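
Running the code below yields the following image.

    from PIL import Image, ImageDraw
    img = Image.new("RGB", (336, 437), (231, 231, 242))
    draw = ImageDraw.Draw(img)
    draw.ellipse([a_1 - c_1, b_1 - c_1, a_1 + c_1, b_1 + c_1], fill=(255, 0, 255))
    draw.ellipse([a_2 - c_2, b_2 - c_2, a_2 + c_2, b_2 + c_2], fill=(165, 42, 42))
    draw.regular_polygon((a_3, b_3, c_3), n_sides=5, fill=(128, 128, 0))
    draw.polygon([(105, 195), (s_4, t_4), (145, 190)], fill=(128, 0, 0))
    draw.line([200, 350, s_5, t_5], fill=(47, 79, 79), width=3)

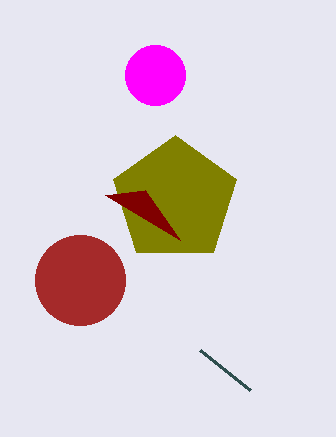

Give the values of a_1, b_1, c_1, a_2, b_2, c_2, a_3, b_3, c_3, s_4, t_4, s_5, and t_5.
a_1 = 155; b_1 = 75; c_1 = 30; a_2 = 80; b_2 = 280; c_2 = 45; a_3 = 175; b_3 = 200; c_3 = 65; s_4 = 180; t_4 = 240; s_5 = 250; t_5 = 390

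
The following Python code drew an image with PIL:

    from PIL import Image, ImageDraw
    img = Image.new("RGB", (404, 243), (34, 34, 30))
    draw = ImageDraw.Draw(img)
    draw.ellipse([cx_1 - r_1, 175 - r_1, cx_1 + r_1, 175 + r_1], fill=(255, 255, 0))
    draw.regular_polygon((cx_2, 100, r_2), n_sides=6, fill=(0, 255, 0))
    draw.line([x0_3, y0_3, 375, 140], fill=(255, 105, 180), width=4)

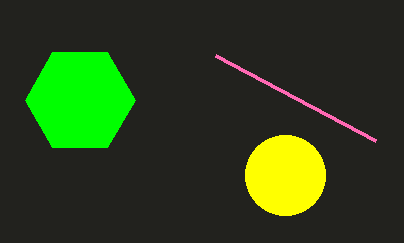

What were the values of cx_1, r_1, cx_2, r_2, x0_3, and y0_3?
cx_1 = 285, r_1 = 40, cx_2 = 80, r_2 = 55, x0_3 = 215, y0_3 = 55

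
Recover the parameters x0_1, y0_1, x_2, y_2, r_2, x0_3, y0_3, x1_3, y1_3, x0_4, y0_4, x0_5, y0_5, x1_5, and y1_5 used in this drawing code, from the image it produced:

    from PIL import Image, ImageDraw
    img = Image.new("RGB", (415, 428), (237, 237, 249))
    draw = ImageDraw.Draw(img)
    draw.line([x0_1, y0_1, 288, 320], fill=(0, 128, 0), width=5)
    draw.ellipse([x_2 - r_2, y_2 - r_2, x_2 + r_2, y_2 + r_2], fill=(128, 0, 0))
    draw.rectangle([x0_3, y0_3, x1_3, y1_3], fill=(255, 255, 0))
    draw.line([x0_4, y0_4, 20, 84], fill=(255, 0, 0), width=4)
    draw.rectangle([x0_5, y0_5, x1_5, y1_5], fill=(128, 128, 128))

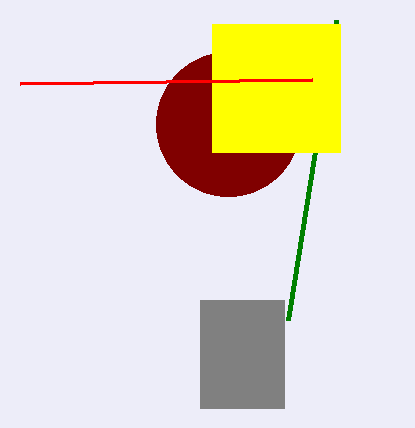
x0_1 = 336
y0_1 = 20
x_2 = 228
y_2 = 124
r_2 = 72
x0_3 = 212
y0_3 = 24
x1_3 = 340
y1_3 = 152
x0_4 = 312
y0_4 = 80
x0_5 = 200
y0_5 = 300
x1_5 = 284
y1_5 = 408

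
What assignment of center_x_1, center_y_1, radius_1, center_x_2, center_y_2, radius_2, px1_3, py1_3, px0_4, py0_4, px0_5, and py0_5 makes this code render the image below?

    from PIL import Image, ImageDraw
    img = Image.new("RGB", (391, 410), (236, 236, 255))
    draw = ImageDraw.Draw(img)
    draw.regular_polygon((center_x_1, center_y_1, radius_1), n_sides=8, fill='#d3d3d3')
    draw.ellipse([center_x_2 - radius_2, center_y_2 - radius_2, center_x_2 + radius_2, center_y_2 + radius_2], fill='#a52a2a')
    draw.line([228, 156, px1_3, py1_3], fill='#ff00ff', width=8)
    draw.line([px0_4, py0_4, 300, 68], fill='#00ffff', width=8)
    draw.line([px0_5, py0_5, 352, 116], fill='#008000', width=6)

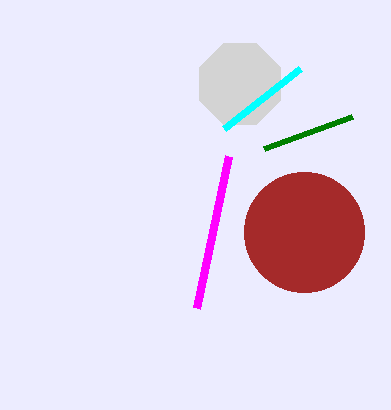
center_x_1 = 240, center_y_1 = 84, radius_1 = 44, center_x_2 = 304, center_y_2 = 232, radius_2 = 60, px1_3 = 196, py1_3 = 308, px0_4 = 224, py0_4 = 128, px0_5 = 264, py0_5 = 148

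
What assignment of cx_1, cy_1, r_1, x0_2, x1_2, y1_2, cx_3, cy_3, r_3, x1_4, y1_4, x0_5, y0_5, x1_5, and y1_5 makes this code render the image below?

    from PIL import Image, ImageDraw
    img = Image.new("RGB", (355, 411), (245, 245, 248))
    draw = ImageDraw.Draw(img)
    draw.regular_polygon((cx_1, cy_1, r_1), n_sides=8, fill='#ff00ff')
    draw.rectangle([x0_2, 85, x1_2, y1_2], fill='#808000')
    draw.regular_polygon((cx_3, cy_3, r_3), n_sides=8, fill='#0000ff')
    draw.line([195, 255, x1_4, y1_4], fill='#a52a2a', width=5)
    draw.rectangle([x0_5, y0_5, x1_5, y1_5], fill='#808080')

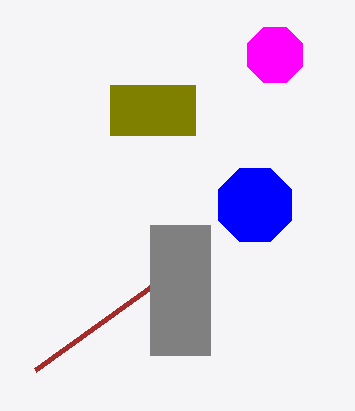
cx_1 = 275; cy_1 = 55; r_1 = 30; x0_2 = 110; x1_2 = 195; y1_2 = 135; cx_3 = 255; cy_3 = 205; r_3 = 40; x1_4 = 35; y1_4 = 370; x0_5 = 150; y0_5 = 225; x1_5 = 210; y1_5 = 355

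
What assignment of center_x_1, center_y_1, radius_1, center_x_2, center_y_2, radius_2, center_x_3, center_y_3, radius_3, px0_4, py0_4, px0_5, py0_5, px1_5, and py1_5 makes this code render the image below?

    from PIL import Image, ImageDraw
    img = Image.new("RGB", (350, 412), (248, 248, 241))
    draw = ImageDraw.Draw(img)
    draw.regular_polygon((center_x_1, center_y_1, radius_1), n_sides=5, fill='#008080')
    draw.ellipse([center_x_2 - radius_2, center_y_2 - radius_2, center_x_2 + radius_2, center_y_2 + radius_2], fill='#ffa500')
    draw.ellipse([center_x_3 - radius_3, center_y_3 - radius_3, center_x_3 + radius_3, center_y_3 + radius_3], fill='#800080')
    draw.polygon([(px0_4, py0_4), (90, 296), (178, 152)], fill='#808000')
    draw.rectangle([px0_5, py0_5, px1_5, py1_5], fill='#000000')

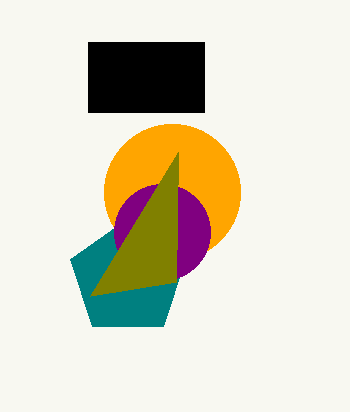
center_x_1 = 128, center_y_1 = 278, radius_1 = 60, center_x_2 = 172, center_y_2 = 192, radius_2 = 68, center_x_3 = 162, center_y_3 = 232, radius_3 = 48, px0_4 = 176, py0_4 = 282, px0_5 = 88, py0_5 = 42, px1_5 = 204, py1_5 = 112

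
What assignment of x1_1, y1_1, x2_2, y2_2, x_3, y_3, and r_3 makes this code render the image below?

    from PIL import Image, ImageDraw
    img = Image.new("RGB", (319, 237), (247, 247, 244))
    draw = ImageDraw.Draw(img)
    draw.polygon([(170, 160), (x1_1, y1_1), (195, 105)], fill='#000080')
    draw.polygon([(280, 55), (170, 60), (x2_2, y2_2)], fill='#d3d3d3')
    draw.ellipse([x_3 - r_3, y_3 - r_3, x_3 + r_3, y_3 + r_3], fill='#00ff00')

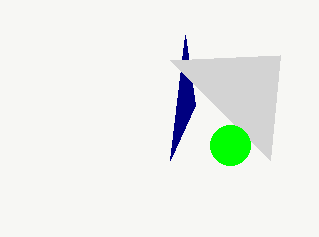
x1_1 = 185, y1_1 = 35, x2_2 = 270, y2_2 = 160, x_3 = 230, y_3 = 145, r_3 = 20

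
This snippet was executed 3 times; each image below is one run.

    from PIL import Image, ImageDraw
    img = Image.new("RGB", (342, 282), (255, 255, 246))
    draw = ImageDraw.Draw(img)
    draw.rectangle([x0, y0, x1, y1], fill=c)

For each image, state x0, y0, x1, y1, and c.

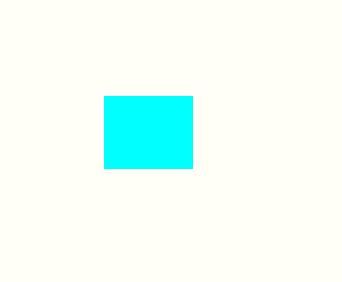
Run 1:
x0 = 104
y0 = 96
x1 = 192
y1 = 168
c = 'cyan'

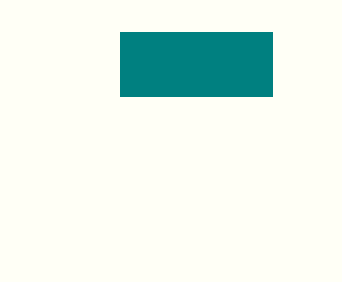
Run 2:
x0 = 120; y0 = 32; x1 = 272; y1 = 96; c = 'teal'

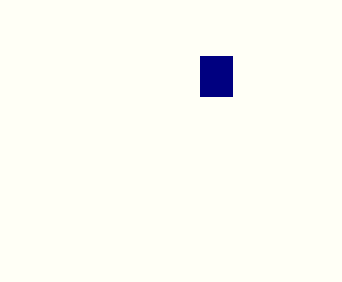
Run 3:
x0 = 200; y0 = 56; x1 = 232; y1 = 96; c = 'navy'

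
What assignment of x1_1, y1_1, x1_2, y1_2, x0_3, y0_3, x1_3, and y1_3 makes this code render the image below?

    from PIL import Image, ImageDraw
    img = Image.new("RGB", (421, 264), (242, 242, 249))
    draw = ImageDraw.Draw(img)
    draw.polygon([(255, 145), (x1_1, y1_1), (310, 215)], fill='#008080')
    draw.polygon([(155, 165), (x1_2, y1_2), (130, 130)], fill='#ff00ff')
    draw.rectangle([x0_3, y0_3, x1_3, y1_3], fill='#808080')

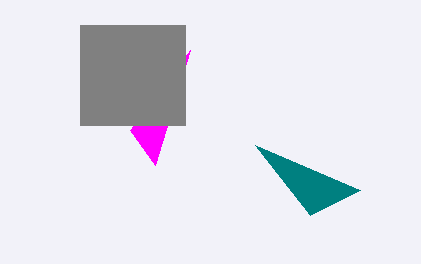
x1_1 = 360; y1_1 = 190; x1_2 = 190; y1_2 = 50; x0_3 = 80; y0_3 = 25; x1_3 = 185; y1_3 = 125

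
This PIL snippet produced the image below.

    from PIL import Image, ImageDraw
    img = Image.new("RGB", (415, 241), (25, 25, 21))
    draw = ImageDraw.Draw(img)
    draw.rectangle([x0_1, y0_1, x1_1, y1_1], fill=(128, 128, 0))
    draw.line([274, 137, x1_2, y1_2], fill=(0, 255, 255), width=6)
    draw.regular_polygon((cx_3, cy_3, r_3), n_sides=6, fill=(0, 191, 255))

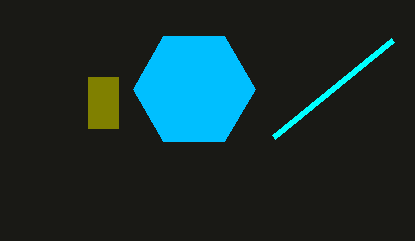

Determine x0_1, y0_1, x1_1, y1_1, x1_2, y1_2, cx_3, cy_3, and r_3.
x0_1 = 88
y0_1 = 77
x1_1 = 118
y1_1 = 128
x1_2 = 393
y1_2 = 40
cx_3 = 194
cy_3 = 89
r_3 = 61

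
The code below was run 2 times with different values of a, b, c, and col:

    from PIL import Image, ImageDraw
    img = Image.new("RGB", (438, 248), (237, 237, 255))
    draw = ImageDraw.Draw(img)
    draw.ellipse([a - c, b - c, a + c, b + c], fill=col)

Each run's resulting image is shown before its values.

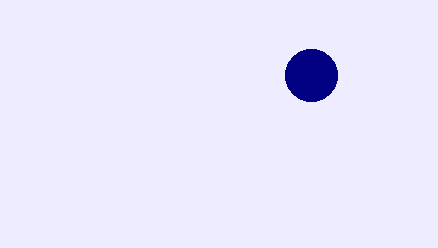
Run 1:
a = 311
b = 75
c = 26
col = 'navy'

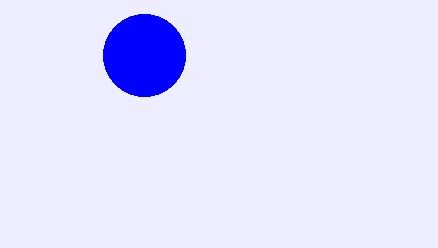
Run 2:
a = 144, b = 55, c = 41, col = 'blue'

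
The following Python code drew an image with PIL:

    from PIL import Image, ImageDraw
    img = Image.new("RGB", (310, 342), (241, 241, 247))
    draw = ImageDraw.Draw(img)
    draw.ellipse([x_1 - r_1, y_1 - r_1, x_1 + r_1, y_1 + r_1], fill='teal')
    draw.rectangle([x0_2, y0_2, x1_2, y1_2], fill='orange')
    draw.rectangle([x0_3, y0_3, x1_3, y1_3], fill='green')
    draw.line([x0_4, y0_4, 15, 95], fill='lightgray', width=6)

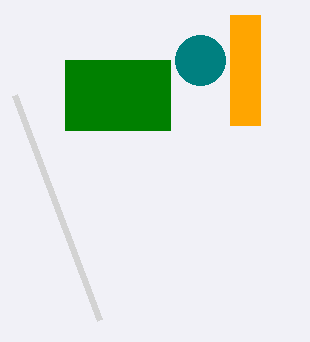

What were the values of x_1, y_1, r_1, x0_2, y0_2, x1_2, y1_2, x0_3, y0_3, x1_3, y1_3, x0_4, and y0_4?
x_1 = 200, y_1 = 60, r_1 = 25, x0_2 = 230, y0_2 = 15, x1_2 = 260, y1_2 = 125, x0_3 = 65, y0_3 = 60, x1_3 = 170, y1_3 = 130, x0_4 = 100, y0_4 = 320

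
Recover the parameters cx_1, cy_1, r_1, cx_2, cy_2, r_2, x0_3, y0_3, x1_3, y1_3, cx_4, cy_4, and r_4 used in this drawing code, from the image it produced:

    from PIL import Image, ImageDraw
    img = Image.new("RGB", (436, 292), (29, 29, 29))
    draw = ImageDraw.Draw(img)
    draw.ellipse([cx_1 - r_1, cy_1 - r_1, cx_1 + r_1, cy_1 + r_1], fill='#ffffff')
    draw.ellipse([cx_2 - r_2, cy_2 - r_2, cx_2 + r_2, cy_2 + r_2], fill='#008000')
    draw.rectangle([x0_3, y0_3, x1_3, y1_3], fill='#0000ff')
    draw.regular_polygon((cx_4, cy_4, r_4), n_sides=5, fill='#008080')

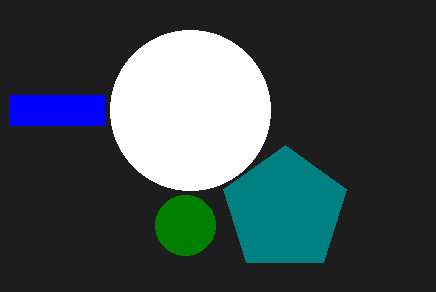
cx_1 = 190; cy_1 = 110; r_1 = 80; cx_2 = 185; cy_2 = 225; r_2 = 30; x0_3 = 10; y0_3 = 95; x1_3 = 105; y1_3 = 125; cx_4 = 285; cy_4 = 210; r_4 = 65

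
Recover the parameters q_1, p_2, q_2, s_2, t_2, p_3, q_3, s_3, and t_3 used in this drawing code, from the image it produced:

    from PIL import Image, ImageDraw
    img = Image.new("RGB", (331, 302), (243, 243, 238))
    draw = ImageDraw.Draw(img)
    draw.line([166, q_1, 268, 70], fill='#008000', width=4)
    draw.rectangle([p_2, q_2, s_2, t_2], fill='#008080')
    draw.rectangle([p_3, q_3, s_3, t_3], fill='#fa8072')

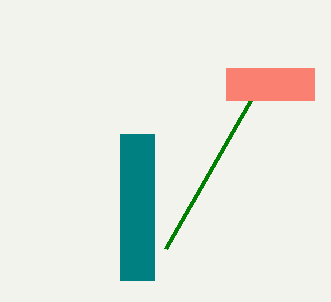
q_1 = 248
p_2 = 120
q_2 = 134
s_2 = 154
t_2 = 280
p_3 = 226
q_3 = 68
s_3 = 314
t_3 = 100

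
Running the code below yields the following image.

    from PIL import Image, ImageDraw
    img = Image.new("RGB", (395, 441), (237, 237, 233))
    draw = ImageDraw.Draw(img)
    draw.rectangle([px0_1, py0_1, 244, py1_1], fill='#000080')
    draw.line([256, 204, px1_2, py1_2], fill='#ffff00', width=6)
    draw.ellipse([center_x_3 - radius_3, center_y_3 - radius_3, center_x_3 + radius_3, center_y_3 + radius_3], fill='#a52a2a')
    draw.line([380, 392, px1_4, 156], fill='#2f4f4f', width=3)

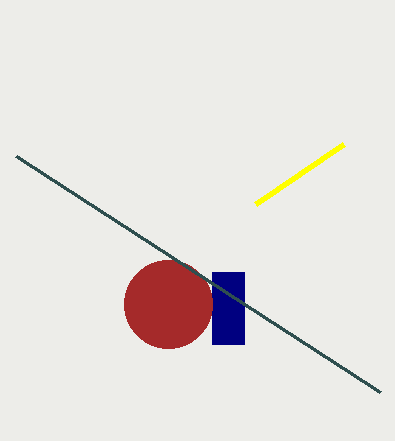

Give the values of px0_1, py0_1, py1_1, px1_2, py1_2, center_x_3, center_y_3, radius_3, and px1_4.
px0_1 = 212; py0_1 = 272; py1_1 = 344; px1_2 = 344; py1_2 = 144; center_x_3 = 168; center_y_3 = 304; radius_3 = 44; px1_4 = 16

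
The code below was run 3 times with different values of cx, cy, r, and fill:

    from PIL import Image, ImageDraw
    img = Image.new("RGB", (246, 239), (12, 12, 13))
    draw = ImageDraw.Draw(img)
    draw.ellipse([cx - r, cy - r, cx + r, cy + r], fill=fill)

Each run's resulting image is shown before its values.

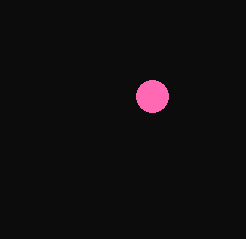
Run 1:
cx = 152
cy = 96
r = 16
fill = 'hotpink'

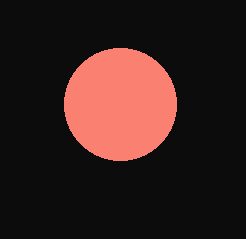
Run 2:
cx = 120, cy = 104, r = 56, fill = 'salmon'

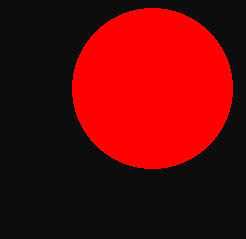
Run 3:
cx = 152; cy = 88; r = 80; fill = 'red'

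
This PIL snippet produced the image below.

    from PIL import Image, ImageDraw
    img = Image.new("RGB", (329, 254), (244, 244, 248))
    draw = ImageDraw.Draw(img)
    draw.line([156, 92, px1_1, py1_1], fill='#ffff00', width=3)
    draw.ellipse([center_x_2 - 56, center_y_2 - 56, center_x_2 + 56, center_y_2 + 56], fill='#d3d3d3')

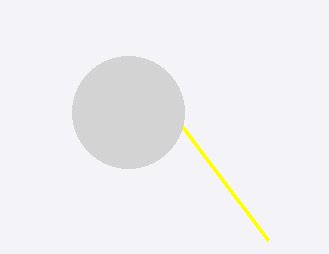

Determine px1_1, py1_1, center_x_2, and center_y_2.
px1_1 = 268
py1_1 = 240
center_x_2 = 128
center_y_2 = 112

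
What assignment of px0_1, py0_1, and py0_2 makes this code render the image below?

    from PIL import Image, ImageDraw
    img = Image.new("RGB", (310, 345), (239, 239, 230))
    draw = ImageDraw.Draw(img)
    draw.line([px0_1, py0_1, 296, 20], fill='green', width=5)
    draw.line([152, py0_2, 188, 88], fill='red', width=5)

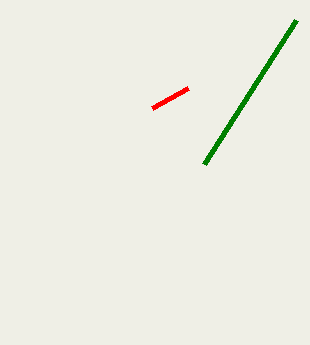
px0_1 = 204
py0_1 = 164
py0_2 = 108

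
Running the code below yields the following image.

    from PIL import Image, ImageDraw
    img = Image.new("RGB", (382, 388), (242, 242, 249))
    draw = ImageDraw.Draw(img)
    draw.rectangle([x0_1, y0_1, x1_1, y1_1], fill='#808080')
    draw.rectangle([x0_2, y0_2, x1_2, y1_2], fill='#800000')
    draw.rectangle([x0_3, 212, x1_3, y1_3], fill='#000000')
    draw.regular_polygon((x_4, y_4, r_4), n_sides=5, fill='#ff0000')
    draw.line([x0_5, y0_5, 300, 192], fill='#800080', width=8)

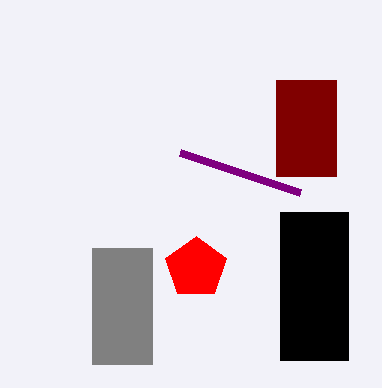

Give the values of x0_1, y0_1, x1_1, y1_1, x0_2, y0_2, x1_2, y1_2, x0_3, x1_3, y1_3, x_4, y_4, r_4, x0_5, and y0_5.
x0_1 = 92; y0_1 = 248; x1_1 = 152; y1_1 = 364; x0_2 = 276; y0_2 = 80; x1_2 = 336; y1_2 = 176; x0_3 = 280; x1_3 = 348; y1_3 = 360; x_4 = 196; y_4 = 268; r_4 = 32; x0_5 = 180; y0_5 = 152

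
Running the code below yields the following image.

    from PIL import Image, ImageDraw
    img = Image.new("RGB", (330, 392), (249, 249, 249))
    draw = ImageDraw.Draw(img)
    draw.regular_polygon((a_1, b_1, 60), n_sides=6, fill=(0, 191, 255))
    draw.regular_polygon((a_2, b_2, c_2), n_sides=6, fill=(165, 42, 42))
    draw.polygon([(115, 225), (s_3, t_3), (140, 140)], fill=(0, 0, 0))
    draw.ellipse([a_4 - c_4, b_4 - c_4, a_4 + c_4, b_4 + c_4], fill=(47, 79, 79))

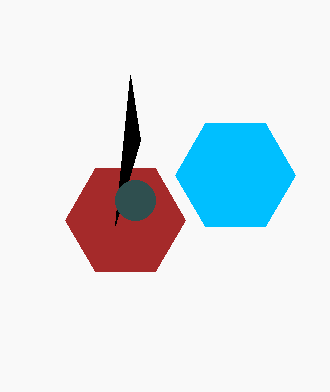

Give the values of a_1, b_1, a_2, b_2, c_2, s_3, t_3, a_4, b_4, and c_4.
a_1 = 235, b_1 = 175, a_2 = 125, b_2 = 220, c_2 = 60, s_3 = 130, t_3 = 75, a_4 = 135, b_4 = 200, c_4 = 20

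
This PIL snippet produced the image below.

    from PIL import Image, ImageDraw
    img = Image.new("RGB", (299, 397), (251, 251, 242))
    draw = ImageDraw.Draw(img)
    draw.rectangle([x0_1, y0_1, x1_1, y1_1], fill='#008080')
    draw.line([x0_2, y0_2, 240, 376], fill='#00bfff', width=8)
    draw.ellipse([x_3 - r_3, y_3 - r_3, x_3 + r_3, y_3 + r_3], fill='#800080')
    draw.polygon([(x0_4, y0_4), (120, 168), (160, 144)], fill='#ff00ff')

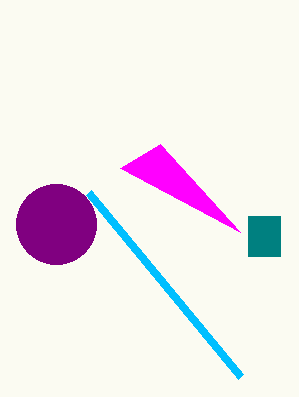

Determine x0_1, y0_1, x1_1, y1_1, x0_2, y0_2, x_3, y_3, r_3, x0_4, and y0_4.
x0_1 = 248
y0_1 = 216
x1_1 = 280
y1_1 = 256
x0_2 = 88
y0_2 = 192
x_3 = 56
y_3 = 224
r_3 = 40
x0_4 = 240
y0_4 = 232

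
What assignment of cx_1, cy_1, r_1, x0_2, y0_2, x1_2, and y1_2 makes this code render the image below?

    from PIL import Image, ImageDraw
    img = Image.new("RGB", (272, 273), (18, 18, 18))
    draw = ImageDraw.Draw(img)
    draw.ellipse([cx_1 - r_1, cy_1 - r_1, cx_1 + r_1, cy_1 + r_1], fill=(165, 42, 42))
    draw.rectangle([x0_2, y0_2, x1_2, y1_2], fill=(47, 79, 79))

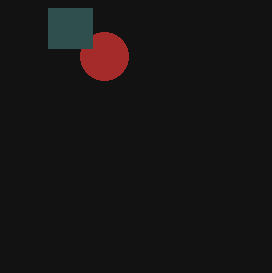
cx_1 = 104, cy_1 = 56, r_1 = 24, x0_2 = 48, y0_2 = 8, x1_2 = 92, y1_2 = 48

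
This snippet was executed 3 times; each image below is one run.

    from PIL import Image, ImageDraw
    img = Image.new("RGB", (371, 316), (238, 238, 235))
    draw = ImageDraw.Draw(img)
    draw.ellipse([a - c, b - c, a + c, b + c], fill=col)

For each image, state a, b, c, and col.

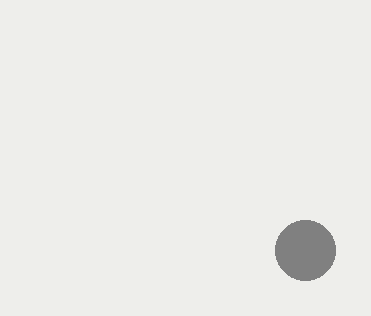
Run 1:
a = 305; b = 250; c = 30; col = 'gray'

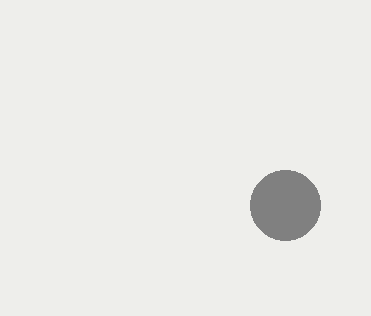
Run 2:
a = 285, b = 205, c = 35, col = 'gray'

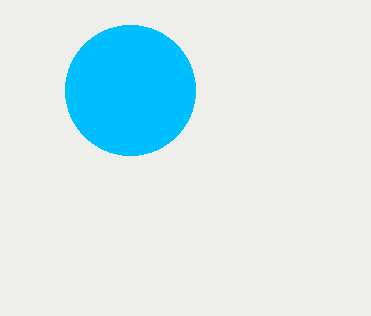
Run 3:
a = 130
b = 90
c = 65
col = 'deepskyblue'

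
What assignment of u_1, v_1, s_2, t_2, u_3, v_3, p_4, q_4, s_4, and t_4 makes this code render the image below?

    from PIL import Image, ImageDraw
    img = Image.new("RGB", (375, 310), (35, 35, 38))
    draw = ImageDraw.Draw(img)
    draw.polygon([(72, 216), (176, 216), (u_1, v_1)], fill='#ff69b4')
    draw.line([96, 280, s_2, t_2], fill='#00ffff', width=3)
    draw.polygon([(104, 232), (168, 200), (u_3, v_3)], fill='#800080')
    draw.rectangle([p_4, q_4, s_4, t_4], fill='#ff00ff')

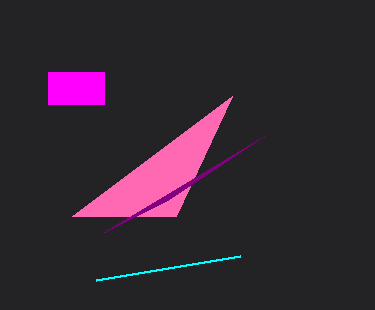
u_1 = 232
v_1 = 96
s_2 = 240
t_2 = 256
u_3 = 264
v_3 = 136
p_4 = 48
q_4 = 72
s_4 = 104
t_4 = 104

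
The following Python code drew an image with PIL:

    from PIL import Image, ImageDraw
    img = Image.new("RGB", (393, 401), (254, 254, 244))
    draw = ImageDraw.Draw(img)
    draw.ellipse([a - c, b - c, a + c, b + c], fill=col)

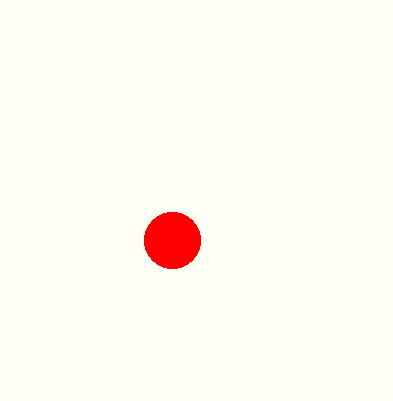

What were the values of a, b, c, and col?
a = 172; b = 240; c = 28; col = 'red'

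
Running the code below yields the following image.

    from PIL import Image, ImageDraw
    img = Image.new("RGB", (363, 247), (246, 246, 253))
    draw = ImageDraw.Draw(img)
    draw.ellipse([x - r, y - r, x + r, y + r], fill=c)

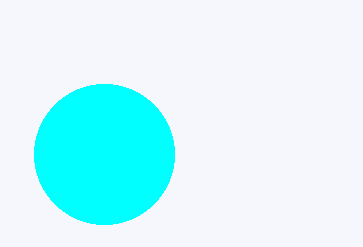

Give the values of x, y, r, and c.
x = 104, y = 154, r = 70, c = 'cyan'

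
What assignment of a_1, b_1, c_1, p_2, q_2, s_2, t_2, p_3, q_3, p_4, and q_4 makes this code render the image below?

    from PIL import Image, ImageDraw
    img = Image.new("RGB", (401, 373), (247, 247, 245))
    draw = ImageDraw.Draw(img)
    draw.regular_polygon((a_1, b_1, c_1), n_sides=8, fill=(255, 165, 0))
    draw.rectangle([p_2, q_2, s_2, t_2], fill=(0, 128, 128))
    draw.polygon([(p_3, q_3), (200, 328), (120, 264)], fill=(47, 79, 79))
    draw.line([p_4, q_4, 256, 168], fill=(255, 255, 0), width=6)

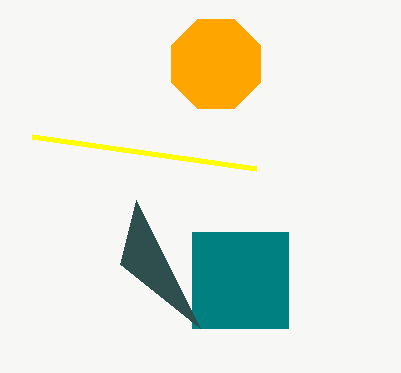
a_1 = 216
b_1 = 64
c_1 = 48
p_2 = 192
q_2 = 232
s_2 = 288
t_2 = 328
p_3 = 136
q_3 = 200
p_4 = 32
q_4 = 136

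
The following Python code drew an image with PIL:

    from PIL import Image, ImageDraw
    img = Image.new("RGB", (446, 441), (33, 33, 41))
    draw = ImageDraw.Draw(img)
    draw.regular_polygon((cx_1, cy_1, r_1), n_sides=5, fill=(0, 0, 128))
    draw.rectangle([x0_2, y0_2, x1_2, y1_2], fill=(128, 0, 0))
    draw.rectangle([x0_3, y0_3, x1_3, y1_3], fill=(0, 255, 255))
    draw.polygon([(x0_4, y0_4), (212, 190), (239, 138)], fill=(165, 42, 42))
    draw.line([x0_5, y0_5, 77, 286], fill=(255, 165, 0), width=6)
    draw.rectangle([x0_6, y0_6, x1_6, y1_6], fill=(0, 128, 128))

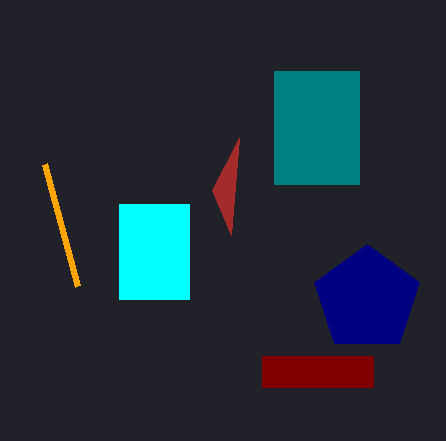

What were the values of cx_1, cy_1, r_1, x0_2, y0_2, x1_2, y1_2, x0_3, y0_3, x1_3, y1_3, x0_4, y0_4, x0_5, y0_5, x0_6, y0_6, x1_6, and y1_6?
cx_1 = 367
cy_1 = 299
r_1 = 55
x0_2 = 262
y0_2 = 356
x1_2 = 373
y1_2 = 387
x0_3 = 119
y0_3 = 204
x1_3 = 189
y1_3 = 299
x0_4 = 231
y0_4 = 235
x0_5 = 44
y0_5 = 164
x0_6 = 274
y0_6 = 71
x1_6 = 359
y1_6 = 184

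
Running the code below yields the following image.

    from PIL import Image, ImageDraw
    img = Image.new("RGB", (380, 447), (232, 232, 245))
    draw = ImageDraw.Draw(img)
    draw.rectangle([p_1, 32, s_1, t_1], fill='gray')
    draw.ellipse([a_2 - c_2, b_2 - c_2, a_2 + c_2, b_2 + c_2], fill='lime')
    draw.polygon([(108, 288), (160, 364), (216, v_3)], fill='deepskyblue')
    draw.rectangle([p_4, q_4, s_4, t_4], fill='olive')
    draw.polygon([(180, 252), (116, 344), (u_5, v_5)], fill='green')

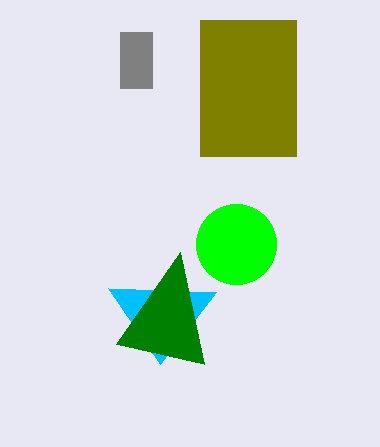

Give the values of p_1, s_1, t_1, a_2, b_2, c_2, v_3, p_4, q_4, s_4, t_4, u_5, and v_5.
p_1 = 120
s_1 = 152
t_1 = 88
a_2 = 236
b_2 = 244
c_2 = 40
v_3 = 292
p_4 = 200
q_4 = 20
s_4 = 296
t_4 = 156
u_5 = 204
v_5 = 364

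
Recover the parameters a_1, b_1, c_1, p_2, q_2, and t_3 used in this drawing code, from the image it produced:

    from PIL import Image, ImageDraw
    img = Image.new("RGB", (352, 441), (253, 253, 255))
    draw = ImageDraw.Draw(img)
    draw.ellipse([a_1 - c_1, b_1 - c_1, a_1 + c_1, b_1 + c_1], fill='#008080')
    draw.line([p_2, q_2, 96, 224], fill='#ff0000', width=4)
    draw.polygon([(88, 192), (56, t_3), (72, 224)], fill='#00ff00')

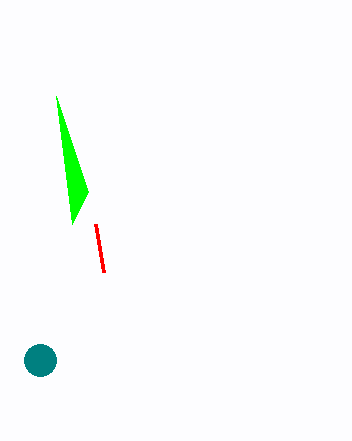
a_1 = 40, b_1 = 360, c_1 = 16, p_2 = 104, q_2 = 272, t_3 = 96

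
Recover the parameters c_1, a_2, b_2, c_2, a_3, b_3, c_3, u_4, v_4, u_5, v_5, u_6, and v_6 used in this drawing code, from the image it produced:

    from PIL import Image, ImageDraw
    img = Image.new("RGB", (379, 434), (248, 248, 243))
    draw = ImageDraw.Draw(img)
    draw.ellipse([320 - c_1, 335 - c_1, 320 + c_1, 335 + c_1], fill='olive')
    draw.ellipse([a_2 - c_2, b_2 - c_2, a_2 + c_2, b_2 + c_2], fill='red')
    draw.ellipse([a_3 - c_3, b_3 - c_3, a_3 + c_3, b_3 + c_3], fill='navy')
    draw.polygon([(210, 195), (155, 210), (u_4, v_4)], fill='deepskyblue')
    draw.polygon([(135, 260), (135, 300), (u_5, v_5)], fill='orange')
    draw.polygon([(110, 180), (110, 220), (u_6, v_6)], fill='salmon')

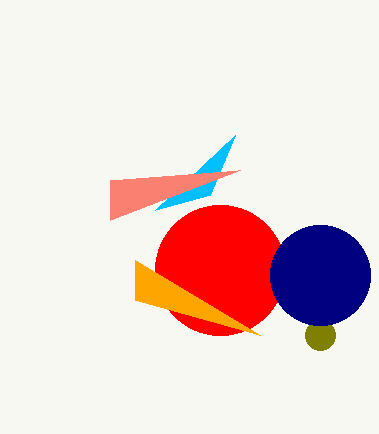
c_1 = 15; a_2 = 220; b_2 = 270; c_2 = 65; a_3 = 320; b_3 = 275; c_3 = 50; u_4 = 235; v_4 = 135; u_5 = 260; v_5 = 335; u_6 = 240; v_6 = 170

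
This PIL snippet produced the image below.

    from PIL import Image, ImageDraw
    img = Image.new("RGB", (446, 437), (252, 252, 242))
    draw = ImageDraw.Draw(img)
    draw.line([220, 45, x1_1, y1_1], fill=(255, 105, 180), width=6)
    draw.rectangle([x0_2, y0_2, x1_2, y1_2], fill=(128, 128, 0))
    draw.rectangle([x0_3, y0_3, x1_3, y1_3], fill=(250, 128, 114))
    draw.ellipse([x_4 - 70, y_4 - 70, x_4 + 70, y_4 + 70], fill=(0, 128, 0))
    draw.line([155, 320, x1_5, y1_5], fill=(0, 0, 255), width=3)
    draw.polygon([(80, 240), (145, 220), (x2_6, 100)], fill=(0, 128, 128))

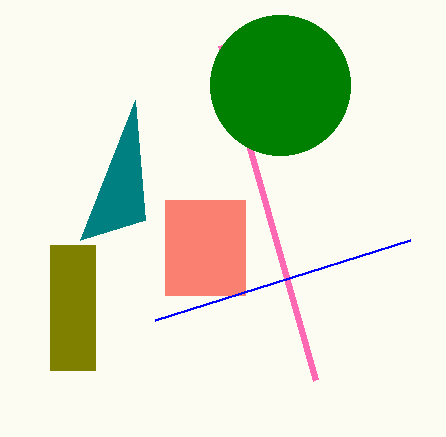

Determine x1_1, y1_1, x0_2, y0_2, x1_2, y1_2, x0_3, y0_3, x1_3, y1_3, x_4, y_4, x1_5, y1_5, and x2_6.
x1_1 = 315
y1_1 = 380
x0_2 = 50
y0_2 = 245
x1_2 = 95
y1_2 = 370
x0_3 = 165
y0_3 = 200
x1_3 = 245
y1_3 = 295
x_4 = 280
y_4 = 85
x1_5 = 410
y1_5 = 240
x2_6 = 135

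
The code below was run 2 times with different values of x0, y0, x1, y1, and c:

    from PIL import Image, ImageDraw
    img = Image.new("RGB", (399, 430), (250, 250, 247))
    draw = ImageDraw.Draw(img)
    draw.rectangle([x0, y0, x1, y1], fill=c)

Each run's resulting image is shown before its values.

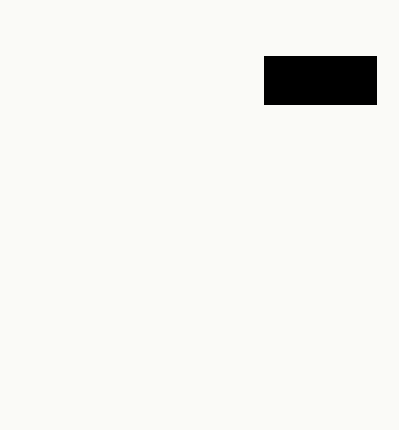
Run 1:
x0 = 264; y0 = 56; x1 = 376; y1 = 104; c = 'black'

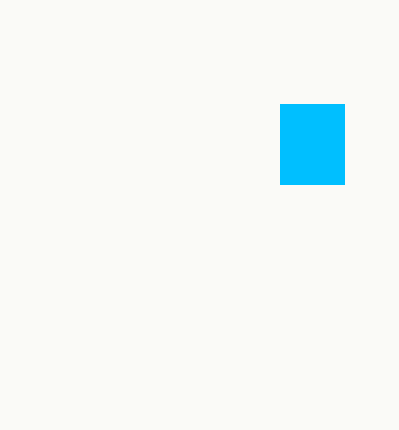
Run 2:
x0 = 280
y0 = 104
x1 = 344
y1 = 184
c = 'deepskyblue'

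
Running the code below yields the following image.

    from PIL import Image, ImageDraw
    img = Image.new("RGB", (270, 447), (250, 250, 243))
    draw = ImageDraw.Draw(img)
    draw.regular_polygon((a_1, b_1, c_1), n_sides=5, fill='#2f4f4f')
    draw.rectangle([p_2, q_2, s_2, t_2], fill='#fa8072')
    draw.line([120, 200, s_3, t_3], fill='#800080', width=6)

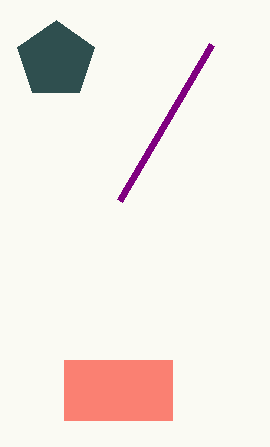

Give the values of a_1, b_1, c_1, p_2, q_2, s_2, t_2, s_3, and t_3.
a_1 = 56
b_1 = 60
c_1 = 40
p_2 = 64
q_2 = 360
s_2 = 172
t_2 = 420
s_3 = 212
t_3 = 44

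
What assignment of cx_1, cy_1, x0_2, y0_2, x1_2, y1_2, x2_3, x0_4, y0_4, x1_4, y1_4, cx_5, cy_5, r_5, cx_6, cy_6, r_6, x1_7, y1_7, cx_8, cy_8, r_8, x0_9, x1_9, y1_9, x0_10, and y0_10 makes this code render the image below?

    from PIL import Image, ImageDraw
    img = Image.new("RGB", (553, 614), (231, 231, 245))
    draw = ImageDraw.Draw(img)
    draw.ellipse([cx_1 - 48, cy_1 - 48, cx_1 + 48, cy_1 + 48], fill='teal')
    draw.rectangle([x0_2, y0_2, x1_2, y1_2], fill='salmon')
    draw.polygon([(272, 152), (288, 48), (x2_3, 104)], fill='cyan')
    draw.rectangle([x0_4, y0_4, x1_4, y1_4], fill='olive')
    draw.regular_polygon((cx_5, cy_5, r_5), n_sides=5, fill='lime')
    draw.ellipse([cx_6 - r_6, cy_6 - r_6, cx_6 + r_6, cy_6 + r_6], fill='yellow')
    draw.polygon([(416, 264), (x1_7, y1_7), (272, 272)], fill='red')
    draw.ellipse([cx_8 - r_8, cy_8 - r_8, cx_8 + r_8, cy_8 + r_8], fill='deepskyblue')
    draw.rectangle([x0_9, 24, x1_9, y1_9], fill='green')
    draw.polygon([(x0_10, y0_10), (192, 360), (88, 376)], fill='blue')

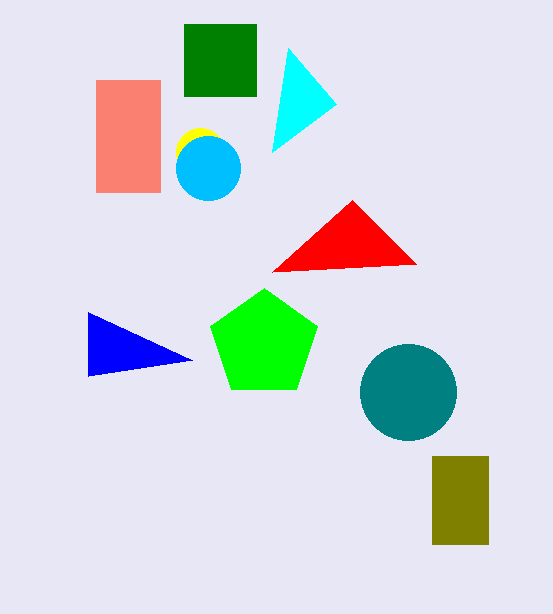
cx_1 = 408
cy_1 = 392
x0_2 = 96
y0_2 = 80
x1_2 = 160
y1_2 = 192
x2_3 = 336
x0_4 = 432
y0_4 = 456
x1_4 = 488
y1_4 = 544
cx_5 = 264
cy_5 = 344
r_5 = 56
cx_6 = 200
cy_6 = 152
r_6 = 24
x1_7 = 352
y1_7 = 200
cx_8 = 208
cy_8 = 168
r_8 = 32
x0_9 = 184
x1_9 = 256
y1_9 = 96
x0_10 = 88
y0_10 = 312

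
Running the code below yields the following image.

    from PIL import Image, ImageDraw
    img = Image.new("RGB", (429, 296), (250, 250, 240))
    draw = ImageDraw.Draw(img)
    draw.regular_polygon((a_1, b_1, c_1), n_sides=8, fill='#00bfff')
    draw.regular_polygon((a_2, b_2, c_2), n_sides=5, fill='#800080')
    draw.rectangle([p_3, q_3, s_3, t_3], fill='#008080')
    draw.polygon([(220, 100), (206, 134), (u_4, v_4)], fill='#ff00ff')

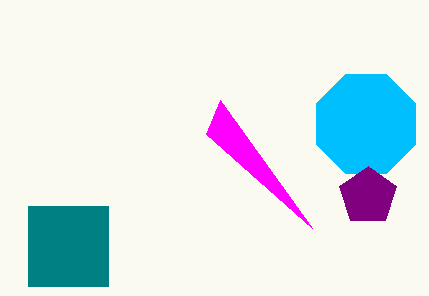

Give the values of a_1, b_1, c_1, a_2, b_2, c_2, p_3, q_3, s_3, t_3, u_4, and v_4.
a_1 = 366; b_1 = 124; c_1 = 54; a_2 = 368; b_2 = 196; c_2 = 30; p_3 = 28; q_3 = 206; s_3 = 108; t_3 = 286; u_4 = 312; v_4 = 228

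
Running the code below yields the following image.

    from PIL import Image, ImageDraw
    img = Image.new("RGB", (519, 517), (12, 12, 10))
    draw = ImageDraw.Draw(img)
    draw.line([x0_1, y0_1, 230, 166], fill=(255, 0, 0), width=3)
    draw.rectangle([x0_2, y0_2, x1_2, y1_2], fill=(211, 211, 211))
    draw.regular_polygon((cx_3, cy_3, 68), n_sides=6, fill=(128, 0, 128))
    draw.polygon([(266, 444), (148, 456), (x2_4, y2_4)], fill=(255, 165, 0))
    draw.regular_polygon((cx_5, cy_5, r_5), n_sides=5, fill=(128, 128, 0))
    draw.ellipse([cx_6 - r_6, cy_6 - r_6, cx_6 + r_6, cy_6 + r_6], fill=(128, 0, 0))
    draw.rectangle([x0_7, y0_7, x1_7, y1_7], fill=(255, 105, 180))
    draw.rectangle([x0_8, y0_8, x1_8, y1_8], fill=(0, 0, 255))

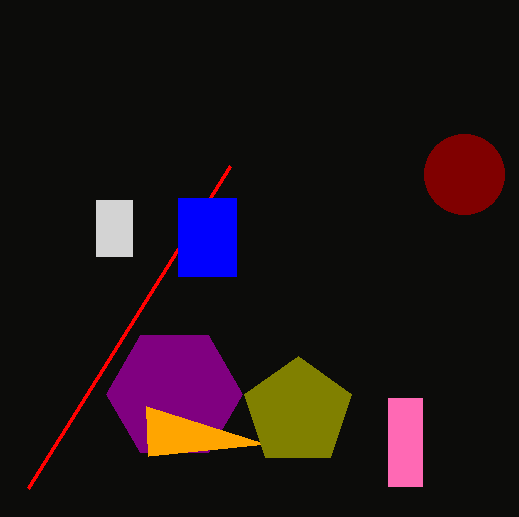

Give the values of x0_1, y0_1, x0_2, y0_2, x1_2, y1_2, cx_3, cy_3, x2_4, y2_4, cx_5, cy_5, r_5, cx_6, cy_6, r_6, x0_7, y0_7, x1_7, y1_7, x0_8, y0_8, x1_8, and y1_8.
x0_1 = 28, y0_1 = 488, x0_2 = 96, y0_2 = 200, x1_2 = 132, y1_2 = 256, cx_3 = 174, cy_3 = 394, x2_4 = 146, y2_4 = 406, cx_5 = 298, cy_5 = 412, r_5 = 56, cx_6 = 464, cy_6 = 174, r_6 = 40, x0_7 = 388, y0_7 = 398, x1_7 = 422, y1_7 = 486, x0_8 = 178, y0_8 = 198, x1_8 = 236, y1_8 = 276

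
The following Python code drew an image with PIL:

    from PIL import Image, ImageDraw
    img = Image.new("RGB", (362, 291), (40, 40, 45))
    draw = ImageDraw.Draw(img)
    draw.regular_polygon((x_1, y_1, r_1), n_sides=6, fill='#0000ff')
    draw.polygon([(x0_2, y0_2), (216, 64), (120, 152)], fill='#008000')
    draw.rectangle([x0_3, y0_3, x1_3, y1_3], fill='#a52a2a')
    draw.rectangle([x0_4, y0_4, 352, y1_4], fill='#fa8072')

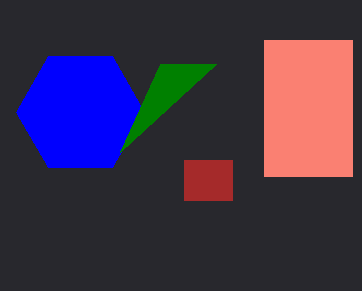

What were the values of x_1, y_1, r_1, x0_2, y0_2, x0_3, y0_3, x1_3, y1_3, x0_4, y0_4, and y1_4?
x_1 = 80; y_1 = 112; r_1 = 64; x0_2 = 160; y0_2 = 64; x0_3 = 184; y0_3 = 160; x1_3 = 232; y1_3 = 200; x0_4 = 264; y0_4 = 40; y1_4 = 176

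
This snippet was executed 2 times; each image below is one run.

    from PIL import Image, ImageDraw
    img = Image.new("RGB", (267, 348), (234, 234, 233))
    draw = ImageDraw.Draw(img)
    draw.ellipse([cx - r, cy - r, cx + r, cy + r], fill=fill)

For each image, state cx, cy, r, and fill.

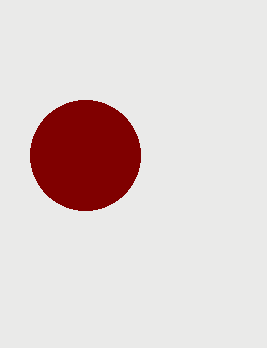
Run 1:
cx = 85
cy = 155
r = 55
fill = 'maroon'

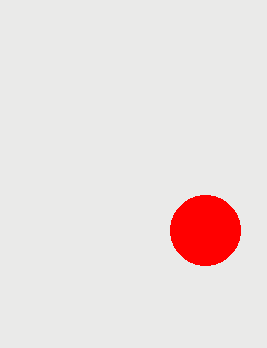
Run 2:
cx = 205
cy = 230
r = 35
fill = 'red'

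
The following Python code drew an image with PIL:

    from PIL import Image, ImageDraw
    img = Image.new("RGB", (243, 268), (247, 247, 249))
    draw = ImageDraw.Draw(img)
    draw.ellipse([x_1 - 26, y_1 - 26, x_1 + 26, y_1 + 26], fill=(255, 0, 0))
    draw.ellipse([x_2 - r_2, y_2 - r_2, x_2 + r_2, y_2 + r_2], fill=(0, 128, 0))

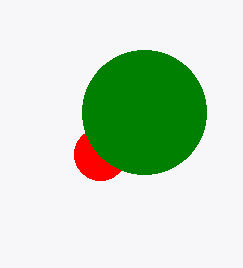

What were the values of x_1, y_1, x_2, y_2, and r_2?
x_1 = 100
y_1 = 154
x_2 = 144
y_2 = 112
r_2 = 62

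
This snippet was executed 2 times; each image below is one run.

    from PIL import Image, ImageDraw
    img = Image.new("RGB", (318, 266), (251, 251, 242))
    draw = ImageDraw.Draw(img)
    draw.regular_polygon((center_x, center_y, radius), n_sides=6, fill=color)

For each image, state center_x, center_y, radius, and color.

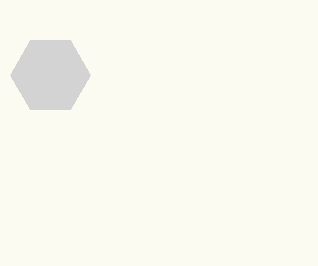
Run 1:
center_x = 50; center_y = 75; radius = 40; color = 'lightgray'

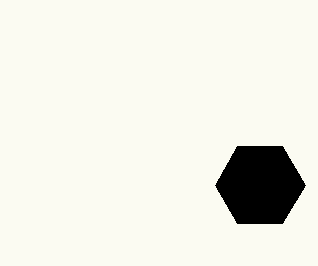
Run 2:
center_x = 260; center_y = 185; radius = 45; color = 'black'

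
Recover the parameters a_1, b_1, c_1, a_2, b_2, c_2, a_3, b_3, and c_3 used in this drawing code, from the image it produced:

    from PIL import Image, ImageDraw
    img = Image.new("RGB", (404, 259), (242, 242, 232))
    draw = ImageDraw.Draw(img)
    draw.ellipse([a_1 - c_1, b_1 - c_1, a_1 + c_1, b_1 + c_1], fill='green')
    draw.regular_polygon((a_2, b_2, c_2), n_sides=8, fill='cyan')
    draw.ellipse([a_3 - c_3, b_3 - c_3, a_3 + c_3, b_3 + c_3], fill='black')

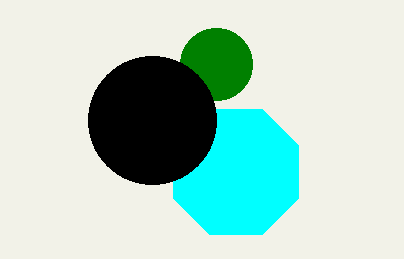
a_1 = 216
b_1 = 64
c_1 = 36
a_2 = 236
b_2 = 172
c_2 = 68
a_3 = 152
b_3 = 120
c_3 = 64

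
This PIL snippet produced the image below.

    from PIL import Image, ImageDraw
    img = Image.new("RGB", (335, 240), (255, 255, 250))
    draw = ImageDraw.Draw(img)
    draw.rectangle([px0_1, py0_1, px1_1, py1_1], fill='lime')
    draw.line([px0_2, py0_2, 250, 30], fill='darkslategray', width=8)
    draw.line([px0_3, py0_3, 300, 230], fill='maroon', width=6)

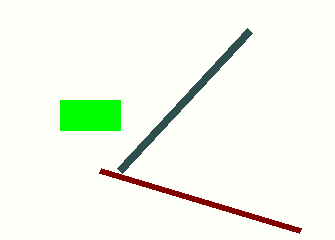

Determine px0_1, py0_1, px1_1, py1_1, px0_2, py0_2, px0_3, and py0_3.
px0_1 = 60; py0_1 = 100; px1_1 = 120; py1_1 = 130; px0_2 = 120; py0_2 = 170; px0_3 = 100; py0_3 = 170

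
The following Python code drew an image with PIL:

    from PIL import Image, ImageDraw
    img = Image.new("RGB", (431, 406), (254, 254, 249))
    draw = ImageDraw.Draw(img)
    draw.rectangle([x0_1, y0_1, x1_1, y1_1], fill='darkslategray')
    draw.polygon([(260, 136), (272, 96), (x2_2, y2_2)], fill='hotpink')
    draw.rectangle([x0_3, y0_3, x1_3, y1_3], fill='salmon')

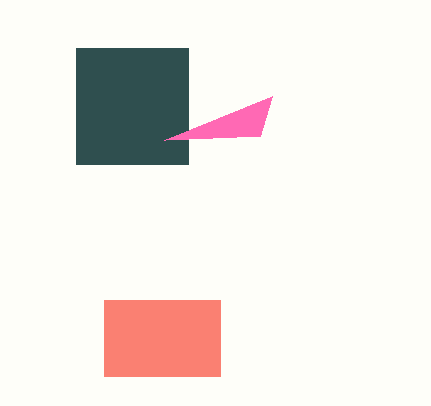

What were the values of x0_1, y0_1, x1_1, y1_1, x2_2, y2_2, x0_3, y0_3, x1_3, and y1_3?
x0_1 = 76; y0_1 = 48; x1_1 = 188; y1_1 = 164; x2_2 = 164; y2_2 = 140; x0_3 = 104; y0_3 = 300; x1_3 = 220; y1_3 = 376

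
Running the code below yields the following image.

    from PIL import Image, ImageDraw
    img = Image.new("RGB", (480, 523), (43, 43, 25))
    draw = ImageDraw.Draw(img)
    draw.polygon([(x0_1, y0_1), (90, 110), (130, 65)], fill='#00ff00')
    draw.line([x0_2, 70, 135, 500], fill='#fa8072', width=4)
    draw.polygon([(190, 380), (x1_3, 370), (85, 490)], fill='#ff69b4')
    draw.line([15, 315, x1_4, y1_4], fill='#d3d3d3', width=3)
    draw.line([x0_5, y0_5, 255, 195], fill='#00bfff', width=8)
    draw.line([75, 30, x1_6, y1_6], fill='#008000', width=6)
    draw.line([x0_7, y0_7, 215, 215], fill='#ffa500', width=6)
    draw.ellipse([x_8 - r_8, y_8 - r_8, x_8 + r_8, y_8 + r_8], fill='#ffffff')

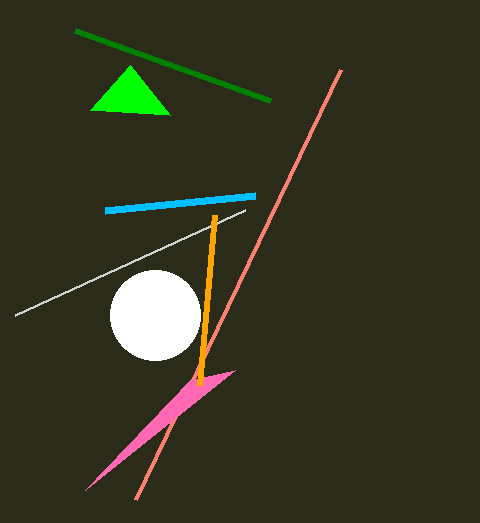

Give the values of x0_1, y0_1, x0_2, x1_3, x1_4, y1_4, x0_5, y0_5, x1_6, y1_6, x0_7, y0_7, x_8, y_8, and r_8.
x0_1 = 170; y0_1 = 115; x0_2 = 340; x1_3 = 235; x1_4 = 245; y1_4 = 210; x0_5 = 105; y0_5 = 210; x1_6 = 270; y1_6 = 100; x0_7 = 200; y0_7 = 385; x_8 = 155; y_8 = 315; r_8 = 45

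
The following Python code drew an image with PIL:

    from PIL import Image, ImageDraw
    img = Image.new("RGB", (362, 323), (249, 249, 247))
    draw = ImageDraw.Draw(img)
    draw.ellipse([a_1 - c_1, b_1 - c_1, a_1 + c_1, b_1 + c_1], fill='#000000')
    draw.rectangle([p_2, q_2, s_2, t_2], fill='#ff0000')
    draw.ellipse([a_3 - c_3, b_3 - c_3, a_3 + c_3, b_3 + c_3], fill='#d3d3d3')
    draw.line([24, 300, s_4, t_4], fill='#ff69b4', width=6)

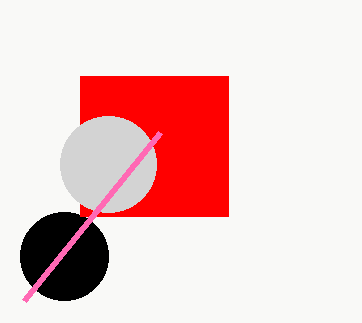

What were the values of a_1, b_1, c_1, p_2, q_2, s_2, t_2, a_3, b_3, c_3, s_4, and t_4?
a_1 = 64; b_1 = 256; c_1 = 44; p_2 = 80; q_2 = 76; s_2 = 228; t_2 = 216; a_3 = 108; b_3 = 164; c_3 = 48; s_4 = 160; t_4 = 132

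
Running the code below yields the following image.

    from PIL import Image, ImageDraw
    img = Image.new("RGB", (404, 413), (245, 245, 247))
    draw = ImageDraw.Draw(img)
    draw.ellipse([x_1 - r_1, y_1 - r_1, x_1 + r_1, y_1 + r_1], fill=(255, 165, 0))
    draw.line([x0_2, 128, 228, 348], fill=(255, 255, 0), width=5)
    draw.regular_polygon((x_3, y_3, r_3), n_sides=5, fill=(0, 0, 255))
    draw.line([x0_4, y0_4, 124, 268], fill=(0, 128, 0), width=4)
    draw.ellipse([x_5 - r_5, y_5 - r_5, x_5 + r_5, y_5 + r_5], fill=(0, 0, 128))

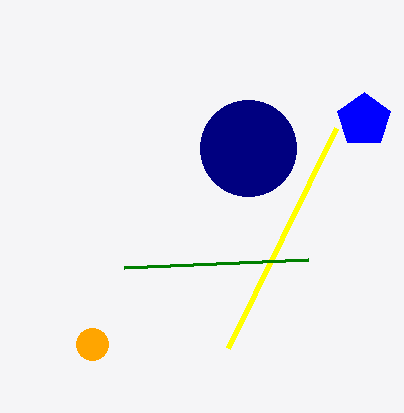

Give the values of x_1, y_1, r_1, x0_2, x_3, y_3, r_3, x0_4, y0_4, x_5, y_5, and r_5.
x_1 = 92; y_1 = 344; r_1 = 16; x0_2 = 336; x_3 = 364; y_3 = 120; r_3 = 28; x0_4 = 308; y0_4 = 260; x_5 = 248; y_5 = 148; r_5 = 48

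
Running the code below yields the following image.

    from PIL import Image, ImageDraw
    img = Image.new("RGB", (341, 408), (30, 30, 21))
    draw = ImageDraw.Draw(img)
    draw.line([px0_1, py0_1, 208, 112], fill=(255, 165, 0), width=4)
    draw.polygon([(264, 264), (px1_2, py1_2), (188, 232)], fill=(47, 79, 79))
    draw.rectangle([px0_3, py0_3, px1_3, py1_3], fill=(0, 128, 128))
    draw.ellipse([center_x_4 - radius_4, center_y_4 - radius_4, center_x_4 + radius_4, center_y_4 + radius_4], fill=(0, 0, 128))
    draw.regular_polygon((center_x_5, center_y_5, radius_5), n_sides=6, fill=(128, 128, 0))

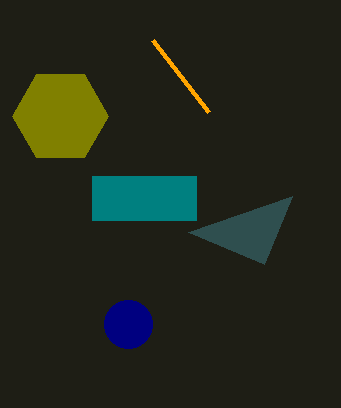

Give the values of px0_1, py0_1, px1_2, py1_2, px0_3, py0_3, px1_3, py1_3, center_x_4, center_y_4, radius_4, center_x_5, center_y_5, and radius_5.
px0_1 = 152; py0_1 = 40; px1_2 = 292; py1_2 = 196; px0_3 = 92; py0_3 = 176; px1_3 = 196; py1_3 = 220; center_x_4 = 128; center_y_4 = 324; radius_4 = 24; center_x_5 = 60; center_y_5 = 116; radius_5 = 48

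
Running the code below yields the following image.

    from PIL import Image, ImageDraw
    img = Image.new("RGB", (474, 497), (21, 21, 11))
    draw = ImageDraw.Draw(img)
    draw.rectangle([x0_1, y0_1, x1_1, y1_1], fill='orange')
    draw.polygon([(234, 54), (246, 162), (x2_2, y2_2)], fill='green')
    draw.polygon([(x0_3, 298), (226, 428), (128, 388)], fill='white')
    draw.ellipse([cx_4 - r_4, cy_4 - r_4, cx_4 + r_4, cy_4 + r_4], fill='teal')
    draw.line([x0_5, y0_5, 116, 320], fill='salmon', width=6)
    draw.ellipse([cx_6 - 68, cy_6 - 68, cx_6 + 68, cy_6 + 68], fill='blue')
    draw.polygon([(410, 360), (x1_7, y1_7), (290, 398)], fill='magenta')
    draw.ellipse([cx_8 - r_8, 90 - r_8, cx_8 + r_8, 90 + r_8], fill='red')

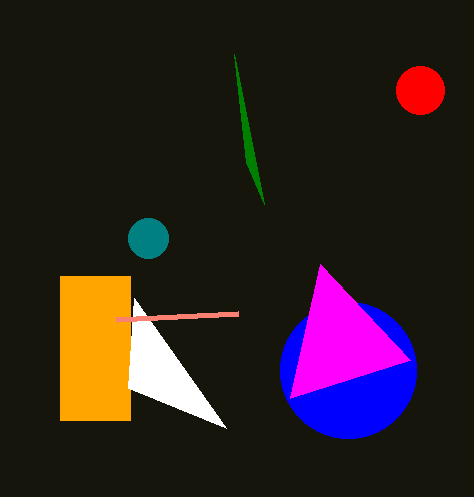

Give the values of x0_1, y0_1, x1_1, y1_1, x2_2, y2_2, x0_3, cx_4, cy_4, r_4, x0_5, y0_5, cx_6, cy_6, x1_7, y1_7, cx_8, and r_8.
x0_1 = 60, y0_1 = 276, x1_1 = 130, y1_1 = 420, x2_2 = 264, y2_2 = 204, x0_3 = 134, cx_4 = 148, cy_4 = 238, r_4 = 20, x0_5 = 238, y0_5 = 314, cx_6 = 348, cy_6 = 370, x1_7 = 320, y1_7 = 264, cx_8 = 420, r_8 = 24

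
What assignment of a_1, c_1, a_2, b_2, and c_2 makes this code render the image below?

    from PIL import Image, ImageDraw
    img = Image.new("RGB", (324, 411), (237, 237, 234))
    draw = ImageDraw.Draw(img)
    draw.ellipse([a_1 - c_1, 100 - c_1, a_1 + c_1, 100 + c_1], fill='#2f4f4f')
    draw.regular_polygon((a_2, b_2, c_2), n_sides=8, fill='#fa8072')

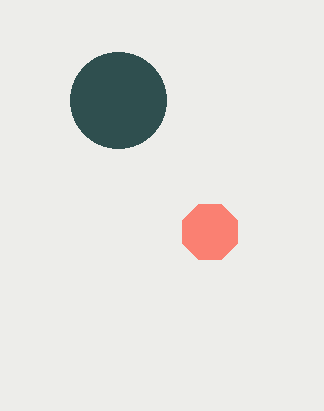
a_1 = 118, c_1 = 48, a_2 = 210, b_2 = 232, c_2 = 30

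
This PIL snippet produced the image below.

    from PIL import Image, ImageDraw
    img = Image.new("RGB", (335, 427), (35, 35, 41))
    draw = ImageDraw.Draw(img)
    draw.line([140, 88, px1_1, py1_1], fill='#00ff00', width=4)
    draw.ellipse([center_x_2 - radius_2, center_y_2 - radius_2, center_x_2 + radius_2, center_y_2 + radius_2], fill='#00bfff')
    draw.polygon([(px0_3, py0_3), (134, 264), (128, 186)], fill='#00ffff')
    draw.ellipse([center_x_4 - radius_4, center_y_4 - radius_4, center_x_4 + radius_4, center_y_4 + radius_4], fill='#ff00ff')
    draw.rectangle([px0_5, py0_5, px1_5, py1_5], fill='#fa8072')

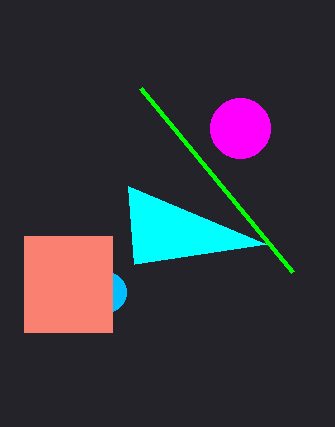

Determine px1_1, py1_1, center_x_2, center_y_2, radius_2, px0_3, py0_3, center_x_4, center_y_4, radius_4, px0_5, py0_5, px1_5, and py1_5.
px1_1 = 292; py1_1 = 272; center_x_2 = 106; center_y_2 = 292; radius_2 = 20; px0_3 = 266; py0_3 = 244; center_x_4 = 240; center_y_4 = 128; radius_4 = 30; px0_5 = 24; py0_5 = 236; px1_5 = 112; py1_5 = 332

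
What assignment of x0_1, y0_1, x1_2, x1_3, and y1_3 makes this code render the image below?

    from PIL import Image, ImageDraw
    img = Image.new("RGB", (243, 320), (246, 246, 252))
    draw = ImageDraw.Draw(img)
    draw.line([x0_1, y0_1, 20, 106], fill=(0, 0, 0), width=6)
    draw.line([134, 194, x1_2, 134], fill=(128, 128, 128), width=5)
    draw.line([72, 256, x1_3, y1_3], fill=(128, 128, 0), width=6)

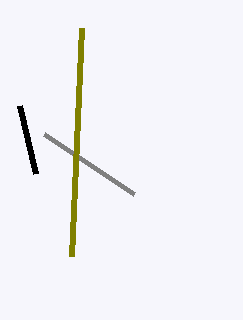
x0_1 = 36, y0_1 = 174, x1_2 = 44, x1_3 = 82, y1_3 = 28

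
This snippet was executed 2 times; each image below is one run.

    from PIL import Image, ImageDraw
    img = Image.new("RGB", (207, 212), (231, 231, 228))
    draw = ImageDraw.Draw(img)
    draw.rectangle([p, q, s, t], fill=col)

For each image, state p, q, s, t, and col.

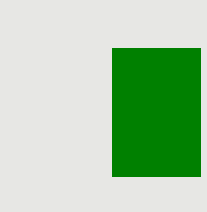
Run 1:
p = 112
q = 48
s = 200
t = 176
col = 'green'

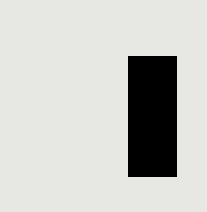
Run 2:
p = 128; q = 56; s = 176; t = 176; col = 'black'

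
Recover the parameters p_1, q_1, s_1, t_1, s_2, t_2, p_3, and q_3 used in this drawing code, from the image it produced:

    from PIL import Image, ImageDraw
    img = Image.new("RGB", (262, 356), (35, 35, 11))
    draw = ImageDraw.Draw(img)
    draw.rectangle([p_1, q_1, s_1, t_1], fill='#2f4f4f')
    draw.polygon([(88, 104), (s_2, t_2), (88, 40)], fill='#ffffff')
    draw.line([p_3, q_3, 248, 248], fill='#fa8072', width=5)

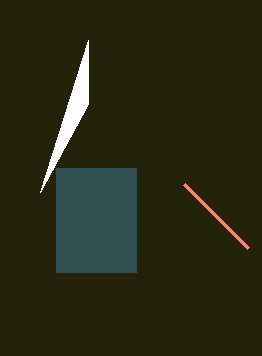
p_1 = 56
q_1 = 168
s_1 = 136
t_1 = 272
s_2 = 40
t_2 = 192
p_3 = 184
q_3 = 184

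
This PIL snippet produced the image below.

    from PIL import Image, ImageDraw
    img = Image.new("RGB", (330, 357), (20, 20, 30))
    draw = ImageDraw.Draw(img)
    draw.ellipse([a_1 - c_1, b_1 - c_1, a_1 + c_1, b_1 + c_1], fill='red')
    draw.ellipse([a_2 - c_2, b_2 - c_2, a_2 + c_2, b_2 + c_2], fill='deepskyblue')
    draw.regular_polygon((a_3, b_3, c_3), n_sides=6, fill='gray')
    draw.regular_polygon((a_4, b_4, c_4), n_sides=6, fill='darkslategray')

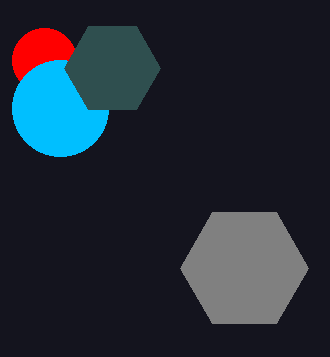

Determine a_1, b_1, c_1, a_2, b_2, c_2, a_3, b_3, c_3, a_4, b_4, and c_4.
a_1 = 44; b_1 = 60; c_1 = 32; a_2 = 60; b_2 = 108; c_2 = 48; a_3 = 244; b_3 = 268; c_3 = 64; a_4 = 112; b_4 = 68; c_4 = 48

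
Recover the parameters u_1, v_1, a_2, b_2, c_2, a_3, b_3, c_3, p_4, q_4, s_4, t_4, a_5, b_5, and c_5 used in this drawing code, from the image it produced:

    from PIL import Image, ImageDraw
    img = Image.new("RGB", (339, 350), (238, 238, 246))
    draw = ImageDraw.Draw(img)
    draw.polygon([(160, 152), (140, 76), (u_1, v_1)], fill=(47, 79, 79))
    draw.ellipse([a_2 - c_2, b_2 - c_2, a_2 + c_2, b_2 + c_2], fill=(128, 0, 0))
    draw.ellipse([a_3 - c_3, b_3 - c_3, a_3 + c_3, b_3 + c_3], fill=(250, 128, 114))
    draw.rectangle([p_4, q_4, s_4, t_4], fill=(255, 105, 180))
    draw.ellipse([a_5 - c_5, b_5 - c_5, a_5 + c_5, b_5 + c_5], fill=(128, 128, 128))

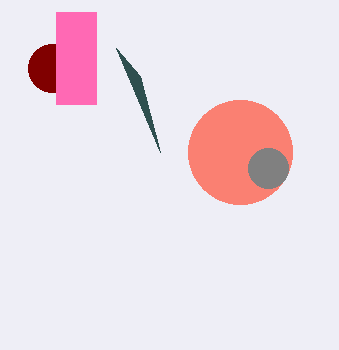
u_1 = 116, v_1 = 48, a_2 = 52, b_2 = 68, c_2 = 24, a_3 = 240, b_3 = 152, c_3 = 52, p_4 = 56, q_4 = 12, s_4 = 96, t_4 = 104, a_5 = 268, b_5 = 168, c_5 = 20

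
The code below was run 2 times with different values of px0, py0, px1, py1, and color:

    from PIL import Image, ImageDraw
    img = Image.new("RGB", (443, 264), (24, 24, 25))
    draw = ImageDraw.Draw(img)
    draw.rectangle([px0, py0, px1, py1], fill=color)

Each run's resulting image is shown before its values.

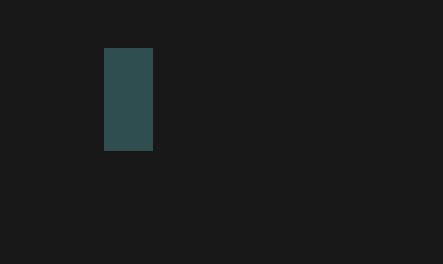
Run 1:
px0 = 104, py0 = 48, px1 = 152, py1 = 150, color = 'darkslategray'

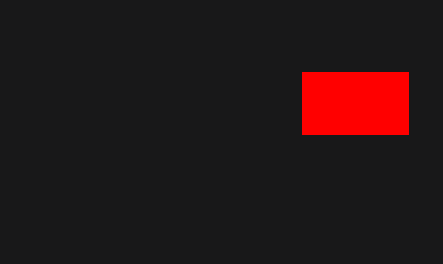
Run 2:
px0 = 302; py0 = 72; px1 = 408; py1 = 134; color = 'red'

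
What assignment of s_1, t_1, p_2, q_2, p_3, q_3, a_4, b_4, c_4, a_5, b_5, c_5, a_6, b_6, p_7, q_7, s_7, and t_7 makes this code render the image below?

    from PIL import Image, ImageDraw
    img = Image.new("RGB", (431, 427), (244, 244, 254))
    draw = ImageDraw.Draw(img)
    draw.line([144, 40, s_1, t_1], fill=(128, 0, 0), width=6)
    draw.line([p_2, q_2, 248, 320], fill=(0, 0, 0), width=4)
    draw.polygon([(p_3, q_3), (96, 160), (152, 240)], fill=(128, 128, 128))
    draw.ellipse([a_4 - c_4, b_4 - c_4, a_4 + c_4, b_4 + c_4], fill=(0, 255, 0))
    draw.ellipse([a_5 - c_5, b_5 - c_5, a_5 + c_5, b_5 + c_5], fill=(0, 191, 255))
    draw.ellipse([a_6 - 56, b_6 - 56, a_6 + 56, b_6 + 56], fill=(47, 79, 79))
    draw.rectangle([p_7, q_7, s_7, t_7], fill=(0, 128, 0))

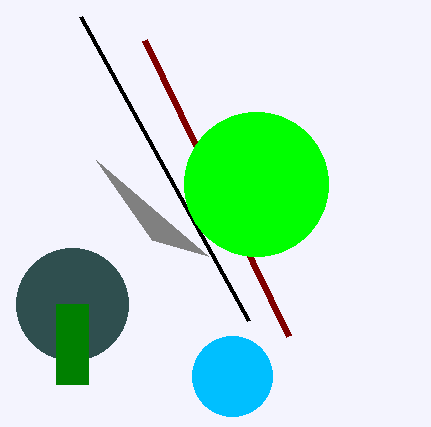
s_1 = 288, t_1 = 336, p_2 = 80, q_2 = 16, p_3 = 208, q_3 = 256, a_4 = 256, b_4 = 184, c_4 = 72, a_5 = 232, b_5 = 376, c_5 = 40, a_6 = 72, b_6 = 304, p_7 = 56, q_7 = 304, s_7 = 88, t_7 = 384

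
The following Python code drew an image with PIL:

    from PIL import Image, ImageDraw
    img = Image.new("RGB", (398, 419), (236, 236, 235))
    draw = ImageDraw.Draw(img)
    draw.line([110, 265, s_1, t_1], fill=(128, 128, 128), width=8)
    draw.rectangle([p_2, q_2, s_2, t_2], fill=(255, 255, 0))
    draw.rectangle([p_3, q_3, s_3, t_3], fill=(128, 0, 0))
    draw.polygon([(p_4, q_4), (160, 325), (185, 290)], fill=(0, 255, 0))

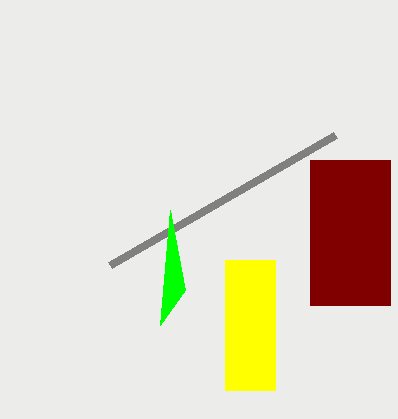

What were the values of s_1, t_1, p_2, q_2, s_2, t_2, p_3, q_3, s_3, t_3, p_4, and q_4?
s_1 = 335; t_1 = 135; p_2 = 225; q_2 = 260; s_2 = 275; t_2 = 390; p_3 = 310; q_3 = 160; s_3 = 390; t_3 = 305; p_4 = 170; q_4 = 210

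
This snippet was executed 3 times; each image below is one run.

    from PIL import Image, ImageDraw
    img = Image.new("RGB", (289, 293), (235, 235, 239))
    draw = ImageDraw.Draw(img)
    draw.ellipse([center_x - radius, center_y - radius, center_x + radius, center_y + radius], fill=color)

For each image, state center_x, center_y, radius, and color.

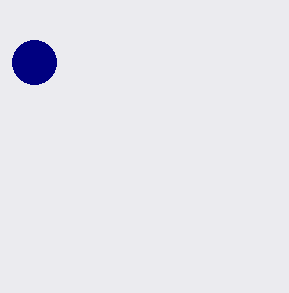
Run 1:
center_x = 34
center_y = 62
radius = 22
color = 'navy'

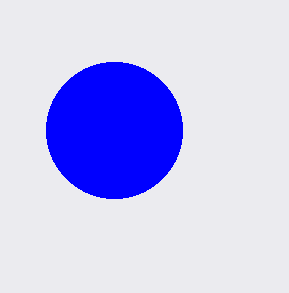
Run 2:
center_x = 114, center_y = 130, radius = 68, color = 'blue'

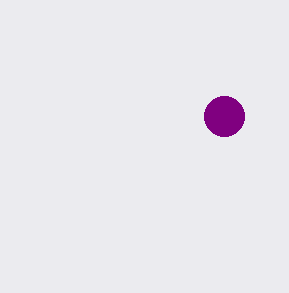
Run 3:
center_x = 224
center_y = 116
radius = 20
color = 'purple'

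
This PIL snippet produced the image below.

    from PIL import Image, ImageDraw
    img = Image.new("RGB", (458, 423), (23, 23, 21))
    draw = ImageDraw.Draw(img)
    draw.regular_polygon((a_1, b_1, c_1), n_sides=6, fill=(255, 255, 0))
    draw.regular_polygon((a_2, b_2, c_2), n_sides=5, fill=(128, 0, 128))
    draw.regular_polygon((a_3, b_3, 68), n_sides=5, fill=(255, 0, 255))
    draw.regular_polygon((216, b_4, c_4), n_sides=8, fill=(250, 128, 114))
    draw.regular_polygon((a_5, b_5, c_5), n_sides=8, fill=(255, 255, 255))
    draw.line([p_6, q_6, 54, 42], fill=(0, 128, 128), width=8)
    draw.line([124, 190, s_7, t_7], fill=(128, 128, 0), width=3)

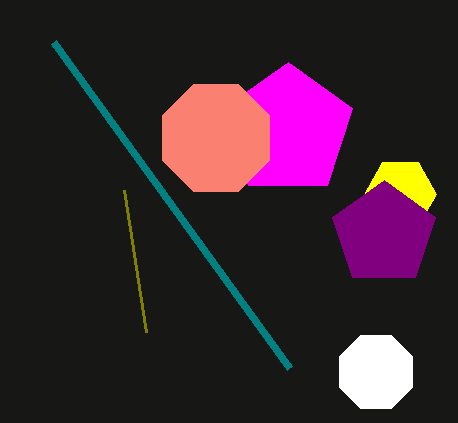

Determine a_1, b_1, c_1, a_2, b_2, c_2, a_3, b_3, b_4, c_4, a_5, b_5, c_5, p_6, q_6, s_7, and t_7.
a_1 = 400, b_1 = 194, c_1 = 36, a_2 = 384, b_2 = 234, c_2 = 54, a_3 = 288, b_3 = 130, b_4 = 138, c_4 = 58, a_5 = 376, b_5 = 372, c_5 = 40, p_6 = 290, q_6 = 368, s_7 = 146, t_7 = 332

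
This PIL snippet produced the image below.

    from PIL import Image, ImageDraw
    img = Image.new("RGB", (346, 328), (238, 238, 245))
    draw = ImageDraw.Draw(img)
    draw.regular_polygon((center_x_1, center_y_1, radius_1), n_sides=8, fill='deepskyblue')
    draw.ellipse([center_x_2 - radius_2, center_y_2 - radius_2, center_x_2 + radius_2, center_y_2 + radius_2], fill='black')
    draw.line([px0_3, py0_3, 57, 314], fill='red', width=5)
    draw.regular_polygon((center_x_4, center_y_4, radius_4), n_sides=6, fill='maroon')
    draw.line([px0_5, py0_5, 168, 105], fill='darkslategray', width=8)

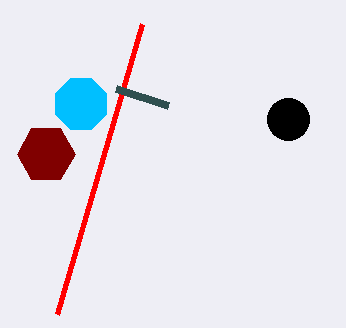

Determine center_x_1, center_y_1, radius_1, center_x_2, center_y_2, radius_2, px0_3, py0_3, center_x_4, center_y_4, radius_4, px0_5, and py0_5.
center_x_1 = 81; center_y_1 = 104; radius_1 = 28; center_x_2 = 288; center_y_2 = 119; radius_2 = 21; px0_3 = 142; py0_3 = 24; center_x_4 = 46; center_y_4 = 154; radius_4 = 29; px0_5 = 116; py0_5 = 88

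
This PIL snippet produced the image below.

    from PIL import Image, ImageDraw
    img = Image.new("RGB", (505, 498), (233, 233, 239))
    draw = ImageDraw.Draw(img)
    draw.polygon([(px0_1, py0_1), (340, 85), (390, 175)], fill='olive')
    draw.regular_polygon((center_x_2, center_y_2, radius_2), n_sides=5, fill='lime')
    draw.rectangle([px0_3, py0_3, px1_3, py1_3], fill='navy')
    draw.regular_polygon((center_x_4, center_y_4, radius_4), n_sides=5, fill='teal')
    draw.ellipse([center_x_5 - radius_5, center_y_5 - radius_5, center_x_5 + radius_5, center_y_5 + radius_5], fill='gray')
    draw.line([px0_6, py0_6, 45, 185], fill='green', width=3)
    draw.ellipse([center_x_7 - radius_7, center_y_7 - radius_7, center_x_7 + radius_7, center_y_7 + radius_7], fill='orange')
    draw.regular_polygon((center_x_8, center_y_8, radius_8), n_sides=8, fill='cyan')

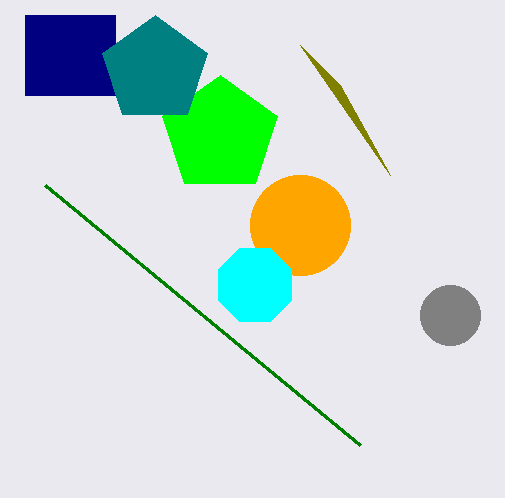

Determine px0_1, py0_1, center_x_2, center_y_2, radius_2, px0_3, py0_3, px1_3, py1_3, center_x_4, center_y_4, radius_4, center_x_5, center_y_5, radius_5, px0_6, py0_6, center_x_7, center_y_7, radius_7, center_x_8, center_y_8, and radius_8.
px0_1 = 300
py0_1 = 45
center_x_2 = 220
center_y_2 = 135
radius_2 = 60
px0_3 = 25
py0_3 = 15
px1_3 = 115
py1_3 = 95
center_x_4 = 155
center_y_4 = 70
radius_4 = 55
center_x_5 = 450
center_y_5 = 315
radius_5 = 30
px0_6 = 360
py0_6 = 445
center_x_7 = 300
center_y_7 = 225
radius_7 = 50
center_x_8 = 255
center_y_8 = 285
radius_8 = 40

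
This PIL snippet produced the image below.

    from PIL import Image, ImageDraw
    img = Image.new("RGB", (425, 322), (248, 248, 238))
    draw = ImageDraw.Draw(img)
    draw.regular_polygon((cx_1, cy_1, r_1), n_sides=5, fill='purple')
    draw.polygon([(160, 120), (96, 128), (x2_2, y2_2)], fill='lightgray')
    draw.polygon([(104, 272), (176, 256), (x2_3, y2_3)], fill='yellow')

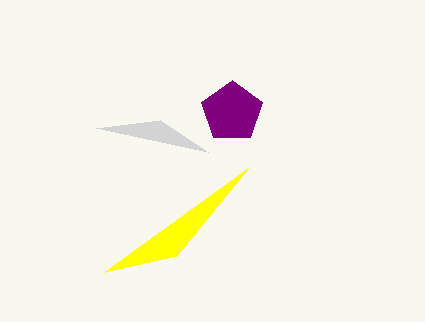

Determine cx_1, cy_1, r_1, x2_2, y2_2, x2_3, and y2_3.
cx_1 = 232, cy_1 = 112, r_1 = 32, x2_2 = 208, y2_2 = 152, x2_3 = 248, y2_3 = 168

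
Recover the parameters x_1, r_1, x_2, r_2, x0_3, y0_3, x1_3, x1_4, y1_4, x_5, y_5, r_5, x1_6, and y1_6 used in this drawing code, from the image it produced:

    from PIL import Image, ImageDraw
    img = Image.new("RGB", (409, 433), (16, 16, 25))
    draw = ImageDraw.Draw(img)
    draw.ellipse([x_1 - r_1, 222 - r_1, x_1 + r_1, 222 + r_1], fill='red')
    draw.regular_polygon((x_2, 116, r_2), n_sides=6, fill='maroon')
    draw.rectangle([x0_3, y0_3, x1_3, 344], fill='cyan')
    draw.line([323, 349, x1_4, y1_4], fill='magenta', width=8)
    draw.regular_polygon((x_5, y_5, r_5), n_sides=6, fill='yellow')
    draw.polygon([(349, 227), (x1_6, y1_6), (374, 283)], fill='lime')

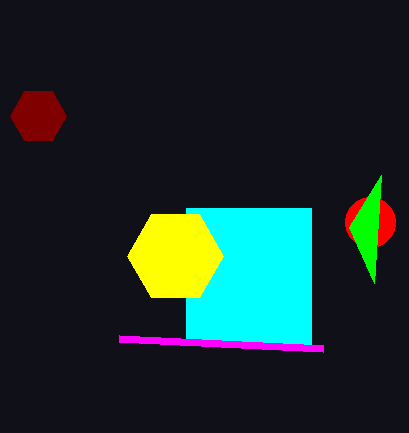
x_1 = 370, r_1 = 25, x_2 = 38, r_2 = 28, x0_3 = 186, y0_3 = 208, x1_3 = 311, x1_4 = 119, y1_4 = 339, x_5 = 175, y_5 = 256, r_5 = 48, x1_6 = 381, y1_6 = 175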